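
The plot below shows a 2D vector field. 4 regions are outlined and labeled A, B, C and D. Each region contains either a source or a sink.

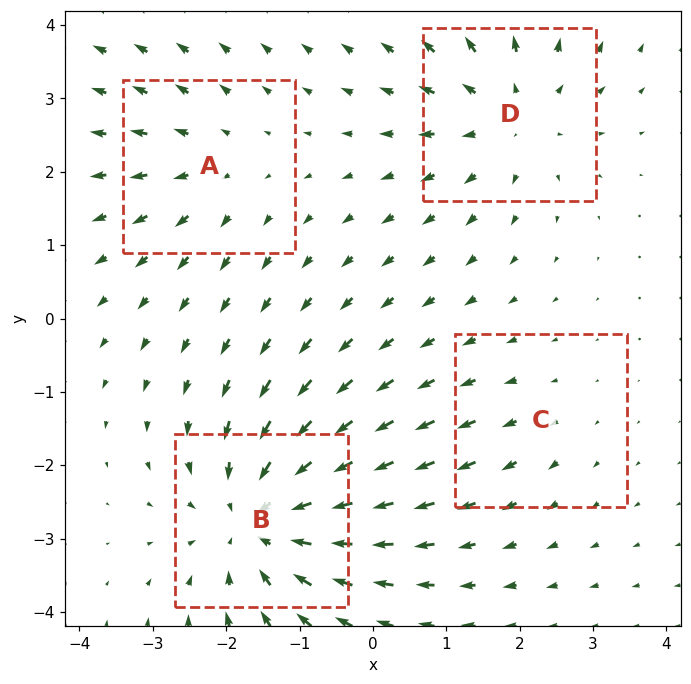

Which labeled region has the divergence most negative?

Divergence at each region's feature centre — A: about +3, B: about -6, C: about +2, D: about +4. Region B is most negative.

B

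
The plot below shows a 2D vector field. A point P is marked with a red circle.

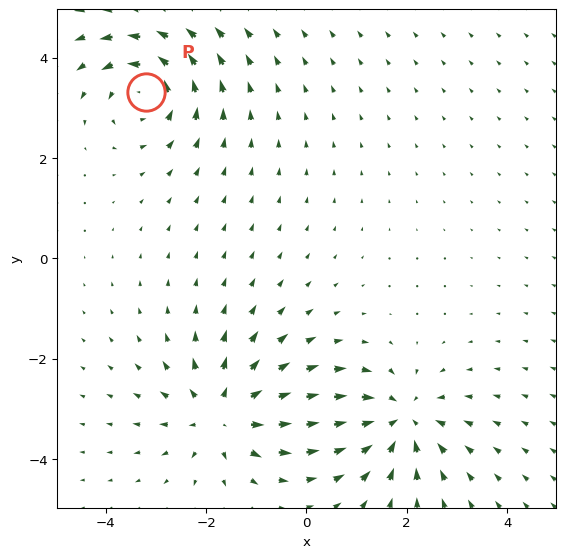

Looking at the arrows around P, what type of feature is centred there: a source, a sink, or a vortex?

vortex

At P (-3.2, 3.3) the arrows circulate counterclockwise. Divergence ≈0, curl about +6 — near-zero divergence with nonzero curl is a vortex.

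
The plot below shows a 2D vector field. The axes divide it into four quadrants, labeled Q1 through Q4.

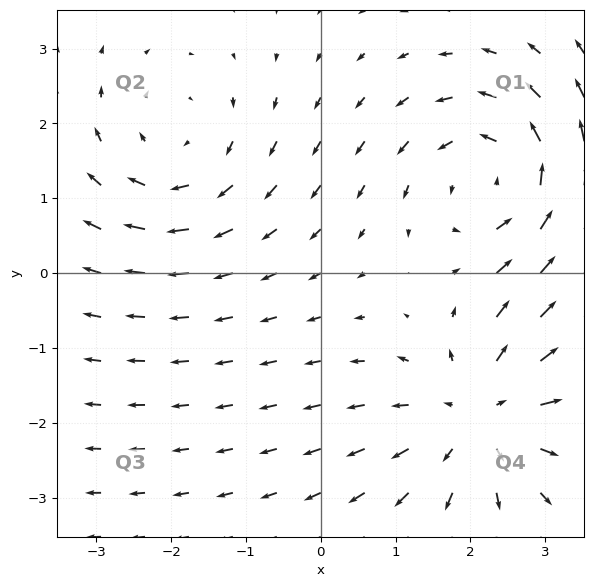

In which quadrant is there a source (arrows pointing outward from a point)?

Q4

The source sits at approximately (2.2, -1.9), which lies in quadrant Q4. The divergence there is about +3, positive as expected for a source.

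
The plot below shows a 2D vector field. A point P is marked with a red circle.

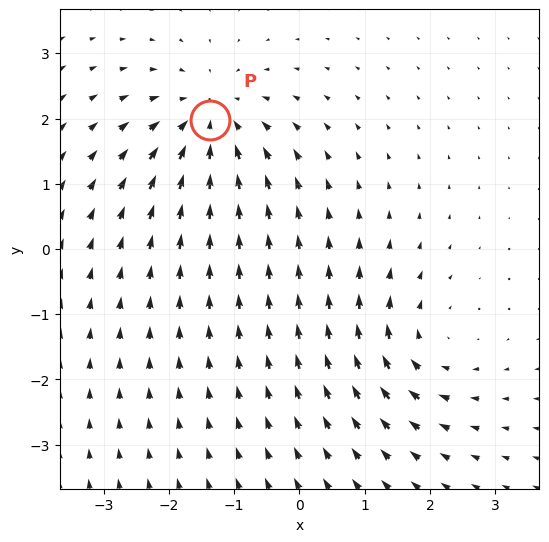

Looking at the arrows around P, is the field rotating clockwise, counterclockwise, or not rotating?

Near P at (-1.4, 2.0) the arrows show no circulation. The curl there is ≈0.

not rotating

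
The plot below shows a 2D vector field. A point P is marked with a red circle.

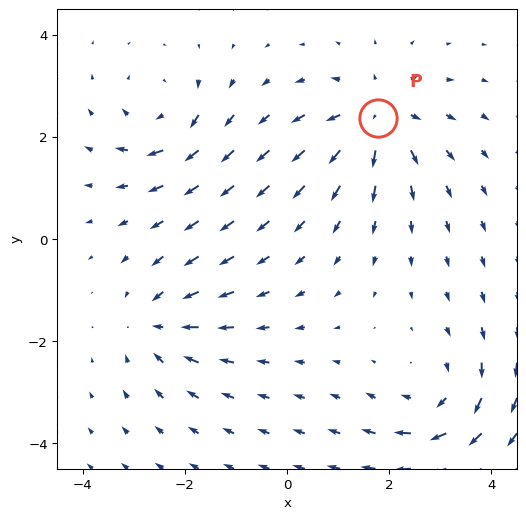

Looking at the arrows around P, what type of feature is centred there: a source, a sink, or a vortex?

source

At P (1.8, 2.4) the arrows spread outward. Divergence about +6, curl ≈0 — positive divergence with near-zero curl is a source.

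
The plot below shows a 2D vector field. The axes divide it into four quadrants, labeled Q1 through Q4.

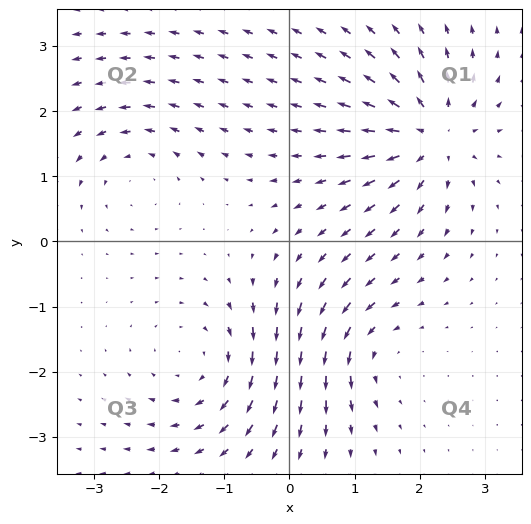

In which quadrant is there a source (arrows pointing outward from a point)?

The source sits at approximately (2.2, 1.6), which lies in quadrant Q1. The divergence there is about +6, positive as expected for a source.

Q1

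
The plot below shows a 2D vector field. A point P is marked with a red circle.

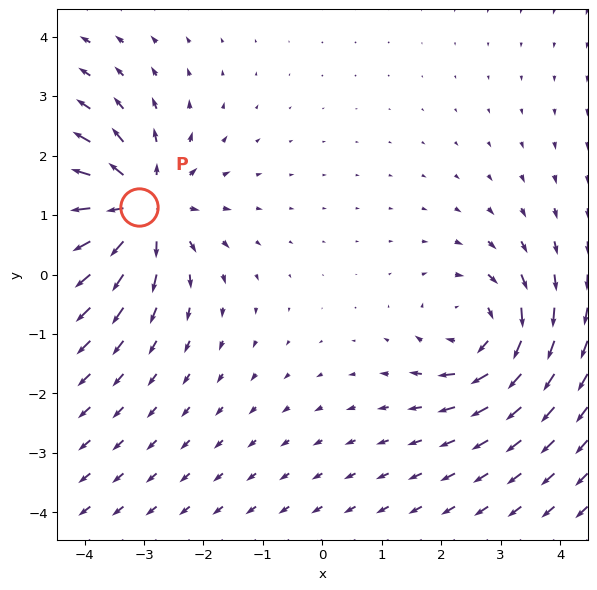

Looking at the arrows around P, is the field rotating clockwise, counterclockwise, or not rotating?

Near P at (-3.1, 1.1) the arrows show no circulation. The curl there is ≈0.

not rotating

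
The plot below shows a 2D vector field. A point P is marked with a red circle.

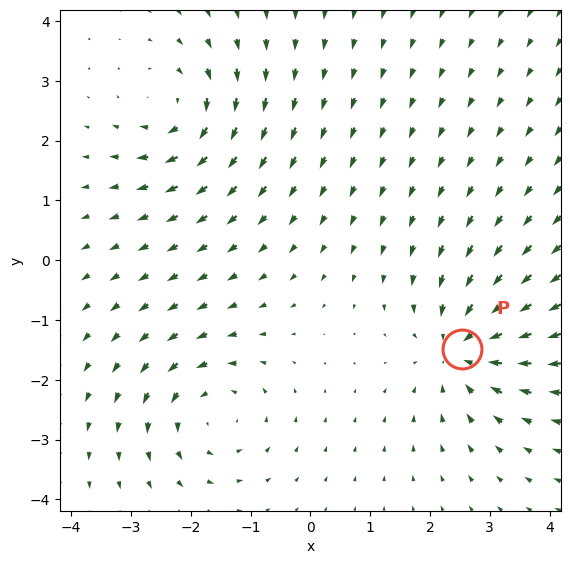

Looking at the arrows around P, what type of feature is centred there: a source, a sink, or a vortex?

At P (2.5, -1.5) the arrows converge inward. Divergence about -4, curl ≈0 — negative divergence with near-zero curl is a sink.

sink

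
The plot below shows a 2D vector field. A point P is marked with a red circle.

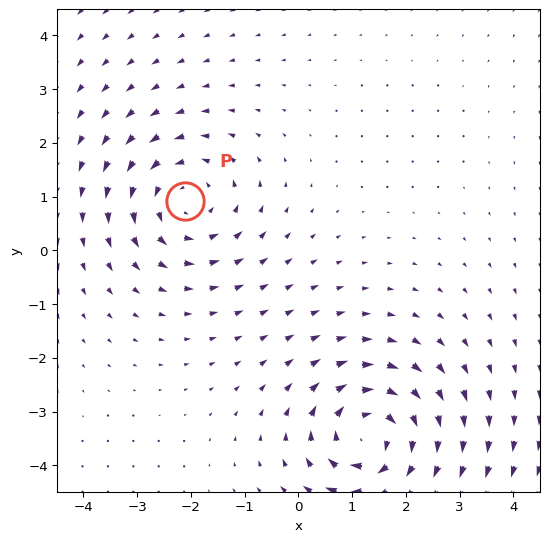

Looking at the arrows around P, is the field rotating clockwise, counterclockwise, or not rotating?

counterclockwise

Near P at (-2.1, 0.9) the arrows circulate counterclockwise. The curl (z-component) there is about +3; positive curl means counterclockwise rotation.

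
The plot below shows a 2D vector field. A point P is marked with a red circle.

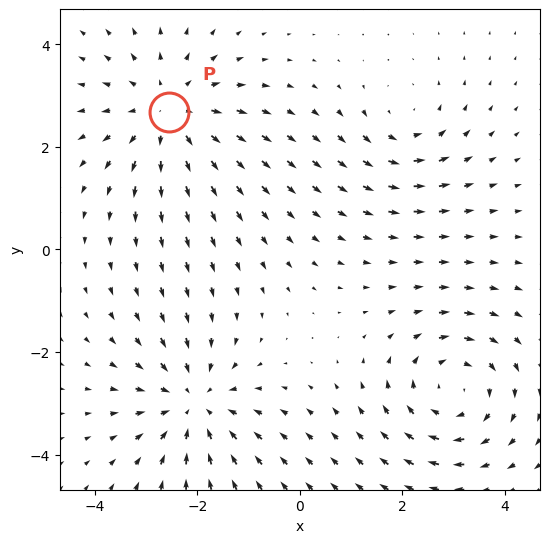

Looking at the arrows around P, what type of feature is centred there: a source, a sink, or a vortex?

At P (-2.6, 2.7) the arrows spread outward. Divergence about +4, curl ≈0 — positive divergence with near-zero curl is a source.

source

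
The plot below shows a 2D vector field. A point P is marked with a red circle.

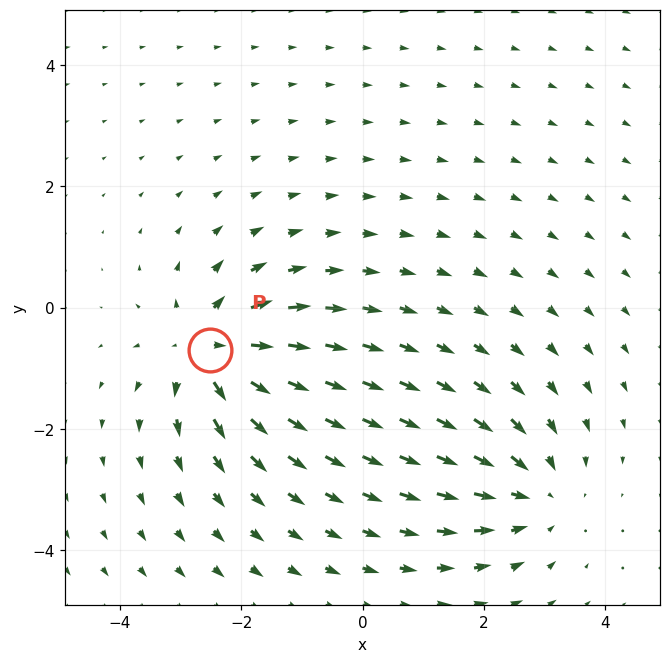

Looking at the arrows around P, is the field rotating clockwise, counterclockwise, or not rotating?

not rotating

Near P at (-2.5, -0.7) the arrows show no circulation. The curl there is ≈0.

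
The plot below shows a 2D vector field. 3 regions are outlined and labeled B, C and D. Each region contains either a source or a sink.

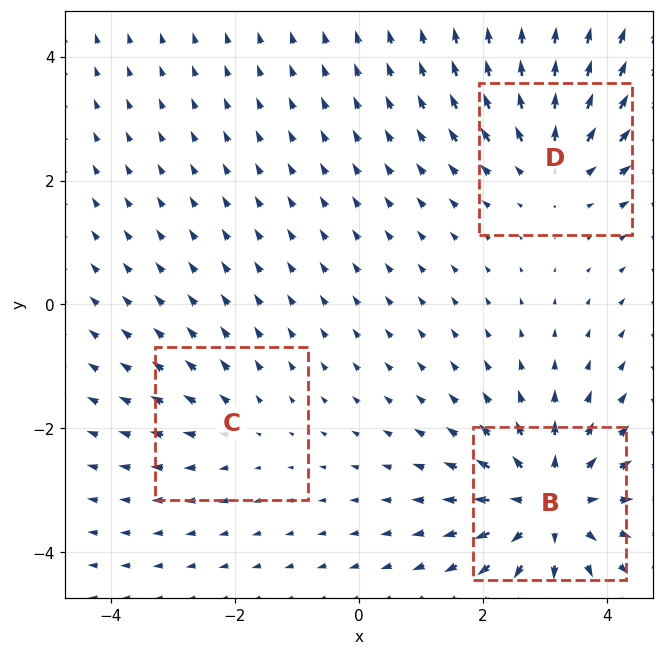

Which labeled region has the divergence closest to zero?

Divergence at each region's feature centre — B: about +5, C: about +2, D: about +3. Region C is closest to zero.

C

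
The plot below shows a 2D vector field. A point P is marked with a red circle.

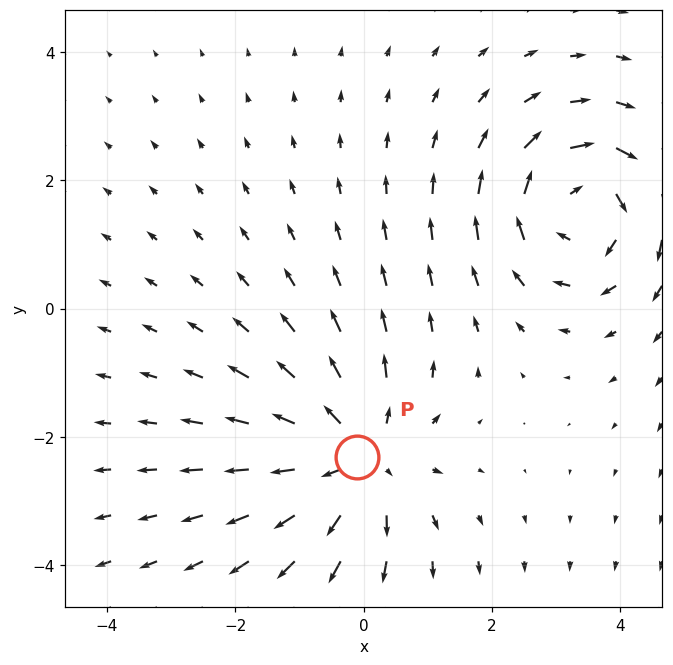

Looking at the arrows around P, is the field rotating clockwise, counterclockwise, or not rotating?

not rotating

Near P at (-0.1, -2.3) the arrows show no circulation. The curl there is ≈0.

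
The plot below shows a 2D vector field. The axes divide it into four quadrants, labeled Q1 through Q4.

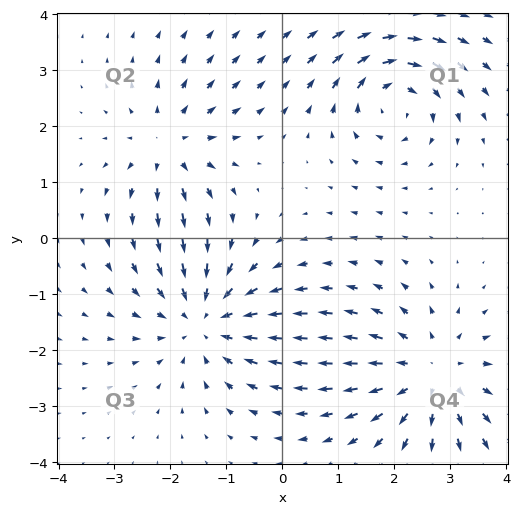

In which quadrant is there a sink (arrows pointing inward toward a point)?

Q3

The sink sits at approximately (-1.4, -1.5), which lies in quadrant Q3. The divergence there is about -4, negative as expected for a sink.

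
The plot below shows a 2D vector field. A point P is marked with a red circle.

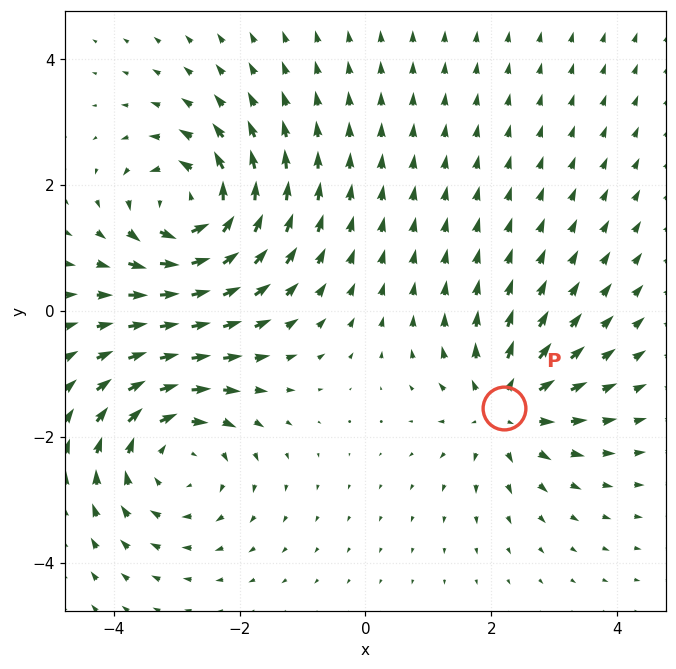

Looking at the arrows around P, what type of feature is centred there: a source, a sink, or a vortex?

At P (2.2, -1.5) the arrows spread outward. Divergence about +3, curl ≈0 — positive divergence with near-zero curl is a source.

source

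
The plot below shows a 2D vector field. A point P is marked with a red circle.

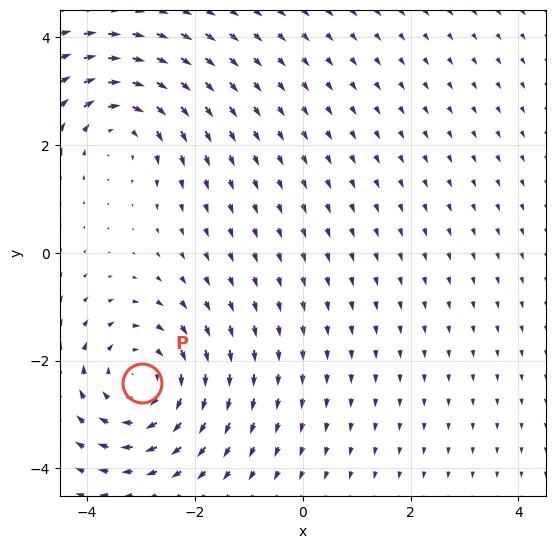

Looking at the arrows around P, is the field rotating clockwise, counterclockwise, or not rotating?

clockwise

Near P at (-3.0, -2.4) the arrows circulate clockwise. The curl (z-component) there is about -4; negative curl means clockwise rotation.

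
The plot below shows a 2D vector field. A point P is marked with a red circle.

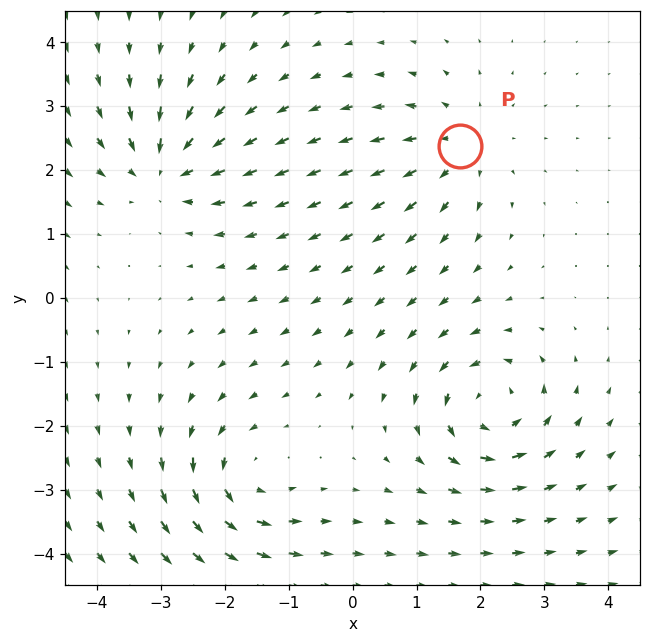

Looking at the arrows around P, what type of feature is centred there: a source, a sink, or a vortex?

source

At P (1.7, 2.4) the arrows spread outward. Divergence about +3, curl ≈0 — positive divergence with near-zero curl is a source.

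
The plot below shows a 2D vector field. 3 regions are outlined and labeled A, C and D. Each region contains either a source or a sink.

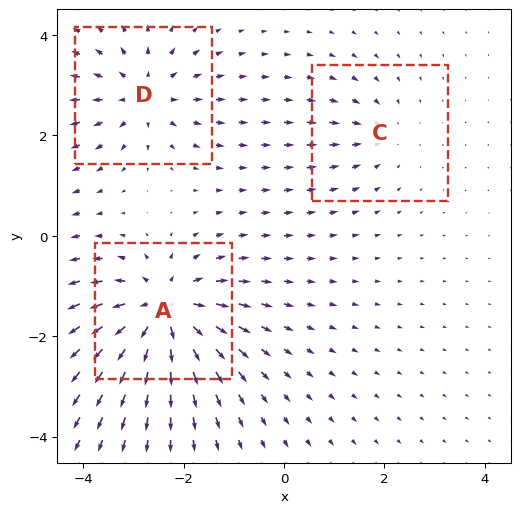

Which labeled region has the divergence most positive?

A

Divergence at each region's feature centre — A: about +6, C: about -2, D: about +4. Region A is most positive.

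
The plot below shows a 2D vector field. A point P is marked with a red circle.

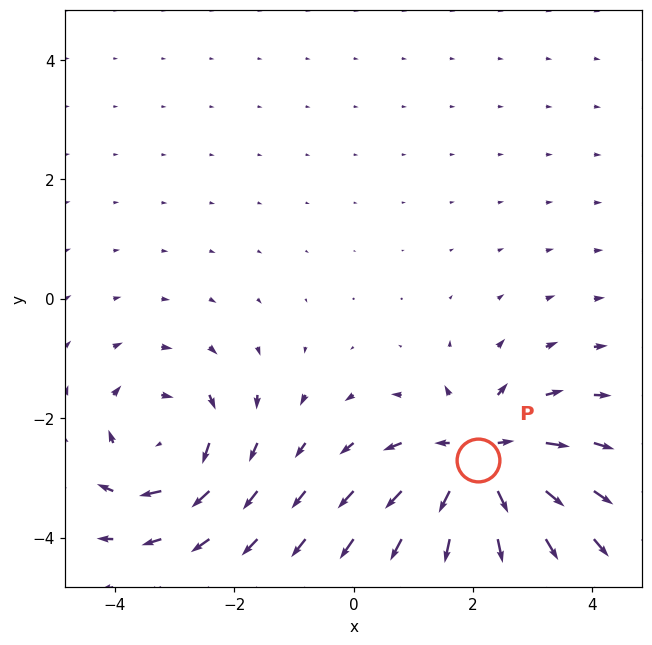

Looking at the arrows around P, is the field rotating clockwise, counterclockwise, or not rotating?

Near P at (2.1, -2.7) the arrows show no circulation. The curl there is ≈0.

not rotating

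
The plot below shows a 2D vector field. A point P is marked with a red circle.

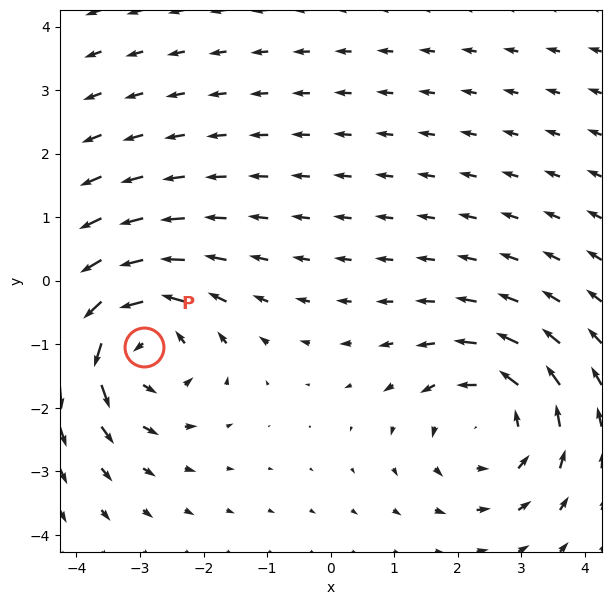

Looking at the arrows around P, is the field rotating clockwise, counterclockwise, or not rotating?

Near P at (-2.9, -1.0) the arrows circulate counterclockwise. The curl (z-component) there is about +3; positive curl means counterclockwise rotation.

counterclockwise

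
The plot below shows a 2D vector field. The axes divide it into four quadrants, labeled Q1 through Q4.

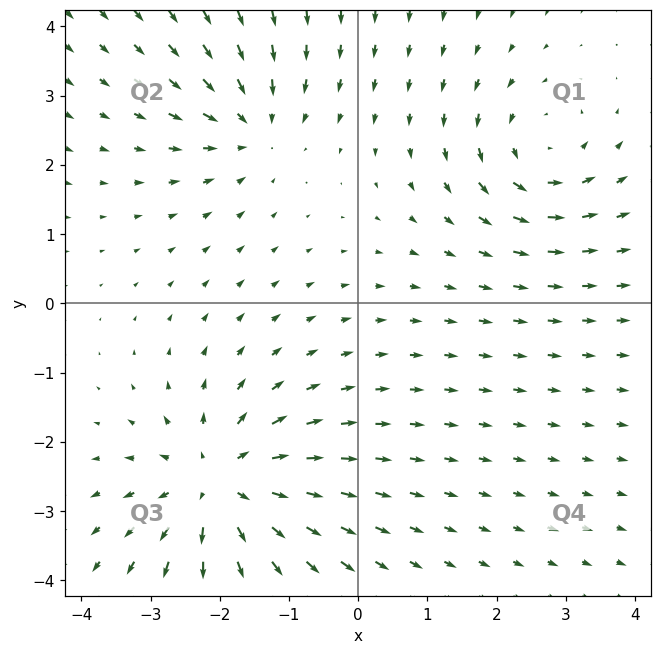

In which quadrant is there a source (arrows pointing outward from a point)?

Q3

The source sits at approximately (-2.0, -2.6), which lies in quadrant Q3. The divergence there is about +5, positive as expected for a source.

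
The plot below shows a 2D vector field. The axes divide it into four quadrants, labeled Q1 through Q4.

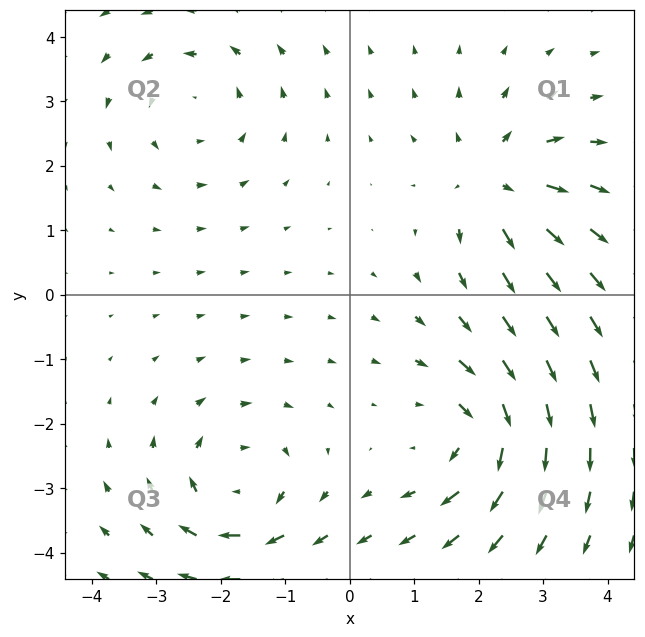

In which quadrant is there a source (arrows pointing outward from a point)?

The source sits at approximately (2.3, 1.8), which lies in quadrant Q1. The divergence there is about +4, positive as expected for a source.

Q1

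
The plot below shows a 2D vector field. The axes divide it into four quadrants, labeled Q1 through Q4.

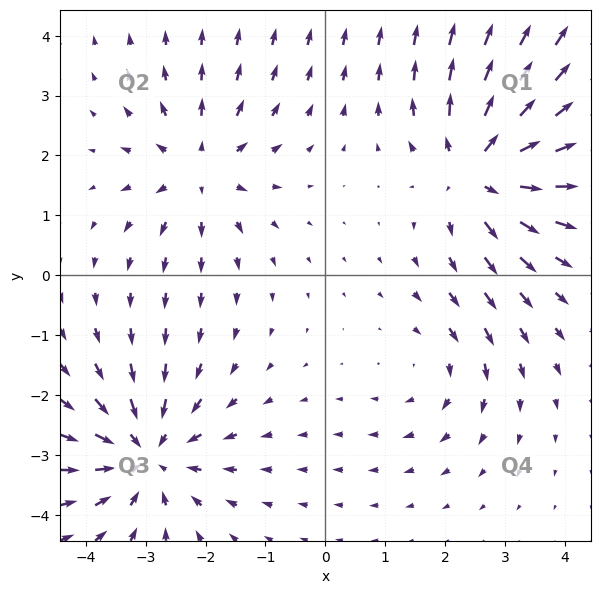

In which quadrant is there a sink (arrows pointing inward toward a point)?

The sink sits at approximately (-3.0, -3.0), which lies in quadrant Q3. The divergence there is about -4, negative as expected for a sink.

Q3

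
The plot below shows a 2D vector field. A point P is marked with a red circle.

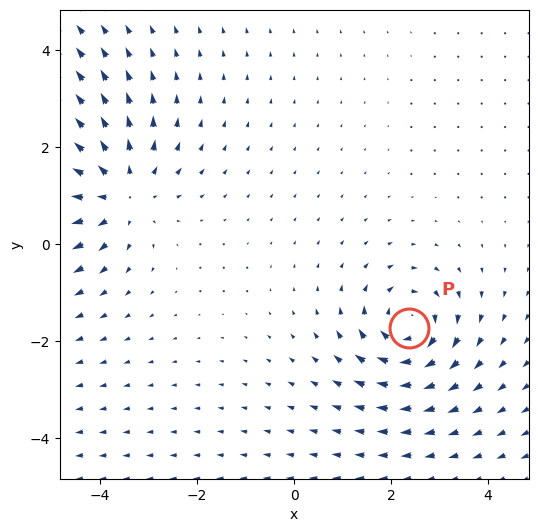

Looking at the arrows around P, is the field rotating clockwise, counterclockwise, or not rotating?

clockwise

Near P at (2.4, -1.7) the arrows circulate clockwise. The curl (z-component) there is about -5; negative curl means clockwise rotation.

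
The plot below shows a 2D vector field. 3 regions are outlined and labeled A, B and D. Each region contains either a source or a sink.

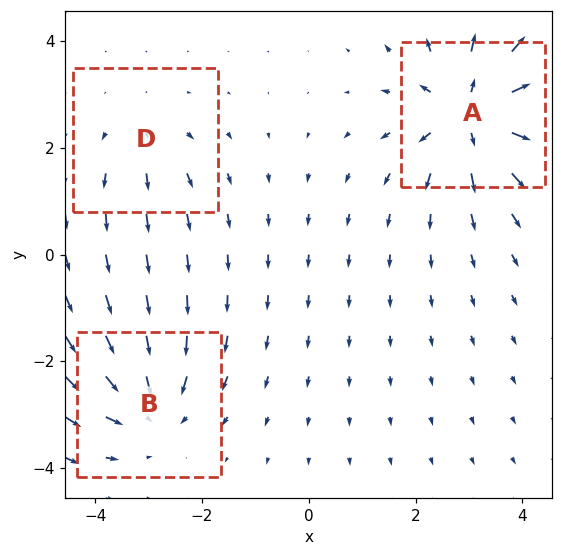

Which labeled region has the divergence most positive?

A

Divergence at each region's feature centre — A: about +5, B: about -4, D: about +2. Region A is most positive.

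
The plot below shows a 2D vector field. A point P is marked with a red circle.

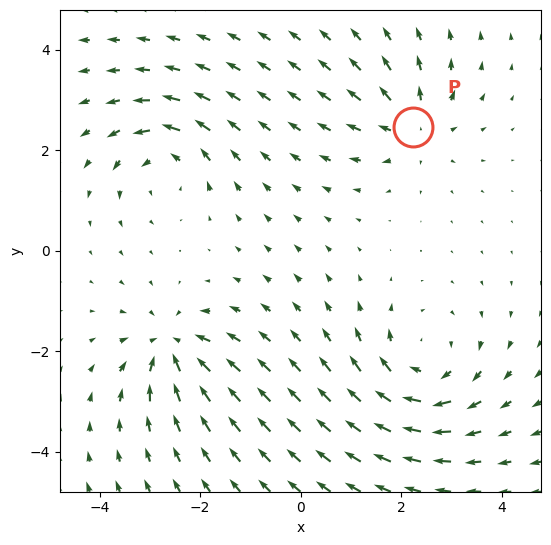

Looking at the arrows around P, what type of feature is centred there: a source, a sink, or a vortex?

source

At P (2.2, 2.5) the arrows spread outward. Divergence about +3, curl ≈0 — positive divergence with near-zero curl is a source.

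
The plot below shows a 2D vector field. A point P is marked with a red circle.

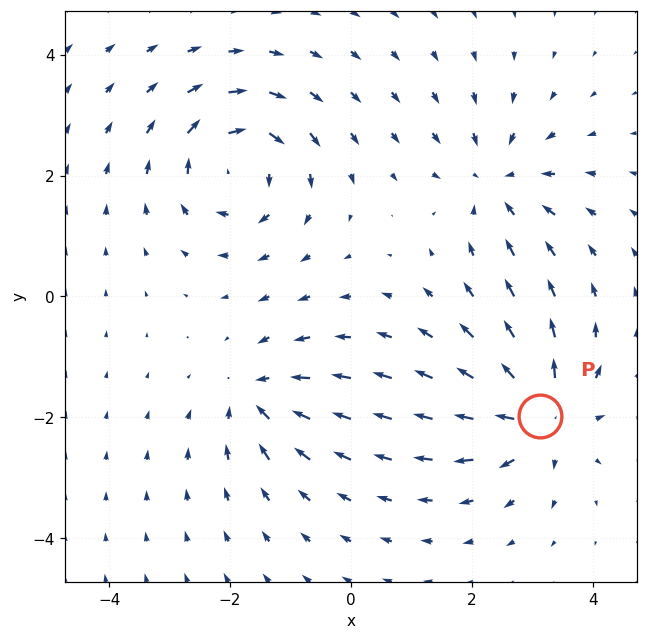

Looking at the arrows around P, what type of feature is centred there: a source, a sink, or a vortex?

source

At P (3.1, -2.0) the arrows spread outward. Divergence about +6, curl ≈0 — positive divergence with near-zero curl is a source.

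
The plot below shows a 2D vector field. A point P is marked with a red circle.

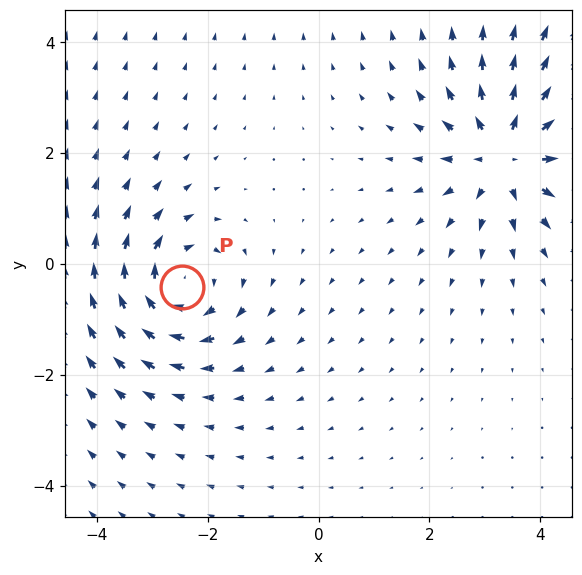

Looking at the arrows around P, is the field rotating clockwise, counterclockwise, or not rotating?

Near P at (-2.5, -0.4) the arrows circulate clockwise. The curl (z-component) there is about -5; negative curl means clockwise rotation.

clockwise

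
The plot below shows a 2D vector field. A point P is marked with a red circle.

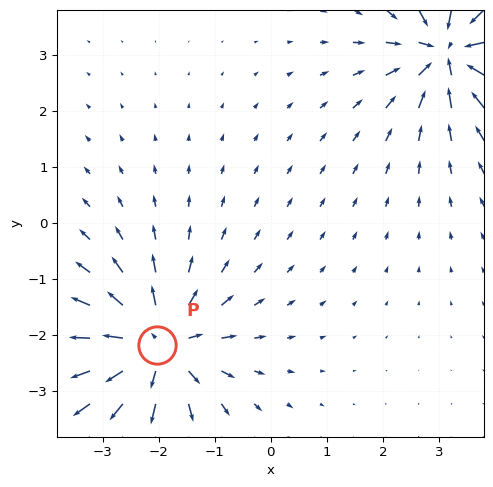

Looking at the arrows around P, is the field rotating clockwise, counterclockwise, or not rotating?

Near P at (-2.0, -2.2) the arrows show no circulation. The curl there is ≈0.

not rotating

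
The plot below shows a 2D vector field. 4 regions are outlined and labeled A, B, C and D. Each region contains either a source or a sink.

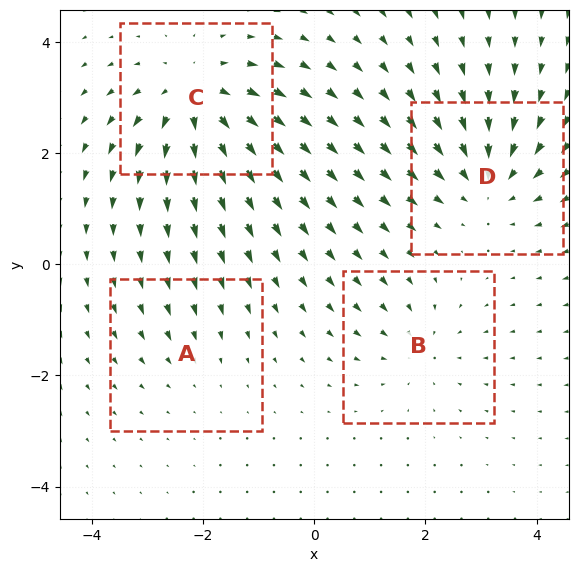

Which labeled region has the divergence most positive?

C

Divergence at each region's feature centre — A: about -2, B: about -3, C: about +6, D: about -5. Region C is most positive.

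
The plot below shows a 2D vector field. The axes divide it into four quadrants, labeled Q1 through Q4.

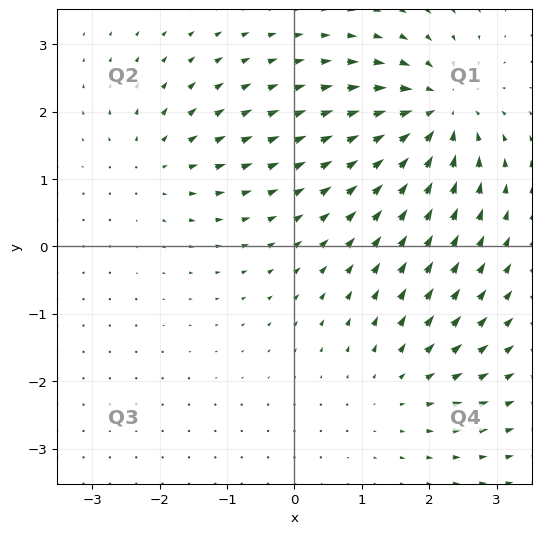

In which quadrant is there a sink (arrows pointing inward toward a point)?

Q1

The sink sits at approximately (2.1, 2.0), which lies in quadrant Q1. The divergence there is about -6, negative as expected for a sink.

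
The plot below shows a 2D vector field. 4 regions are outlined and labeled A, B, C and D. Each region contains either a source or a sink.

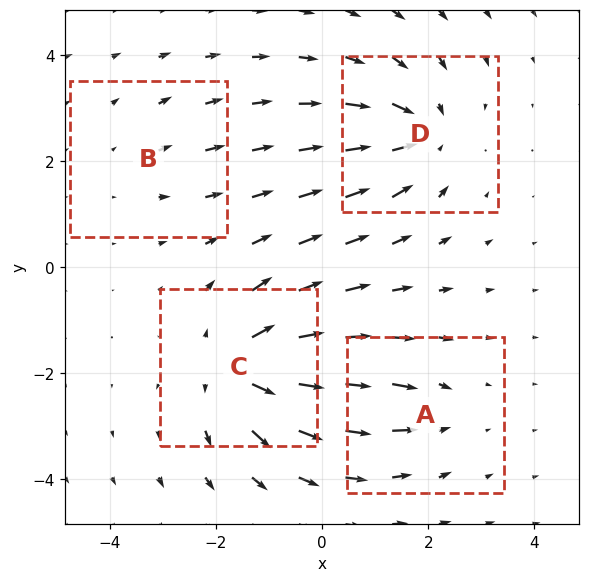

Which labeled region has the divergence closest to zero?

Divergence at each region's feature centre — A: about -3, B: about +2, C: about +6, D: about -5. Region B is closest to zero.

B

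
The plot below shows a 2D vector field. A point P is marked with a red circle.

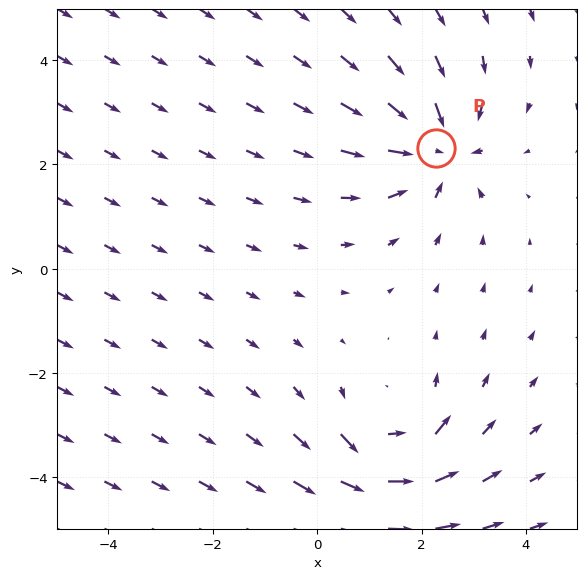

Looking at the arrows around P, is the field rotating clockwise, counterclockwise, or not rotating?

not rotating

Near P at (2.3, 2.3) the arrows show no circulation. The curl there is ≈0.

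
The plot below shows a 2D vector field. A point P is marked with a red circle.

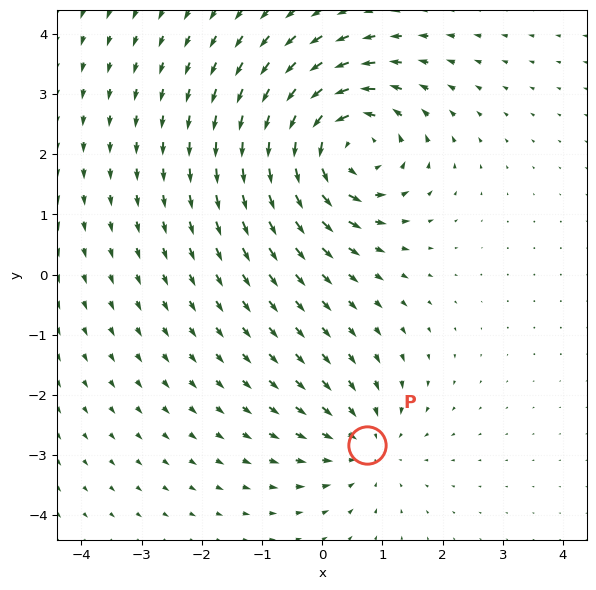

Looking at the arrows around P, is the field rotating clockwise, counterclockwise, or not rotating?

Near P at (0.7, -2.8) the arrows show no circulation. The curl there is ≈0.

not rotating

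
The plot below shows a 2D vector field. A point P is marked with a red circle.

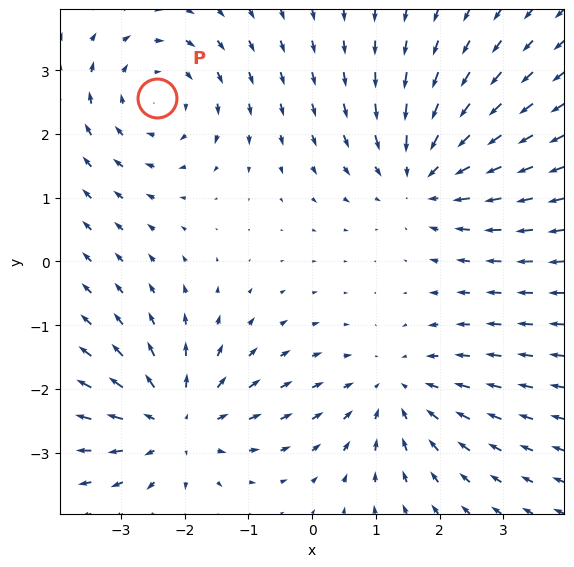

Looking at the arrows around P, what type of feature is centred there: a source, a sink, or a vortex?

vortex

At P (-2.4, 2.6) the arrows circulate clockwise. Divergence ≈0, curl about -4 — near-zero divergence with nonzero curl is a vortex.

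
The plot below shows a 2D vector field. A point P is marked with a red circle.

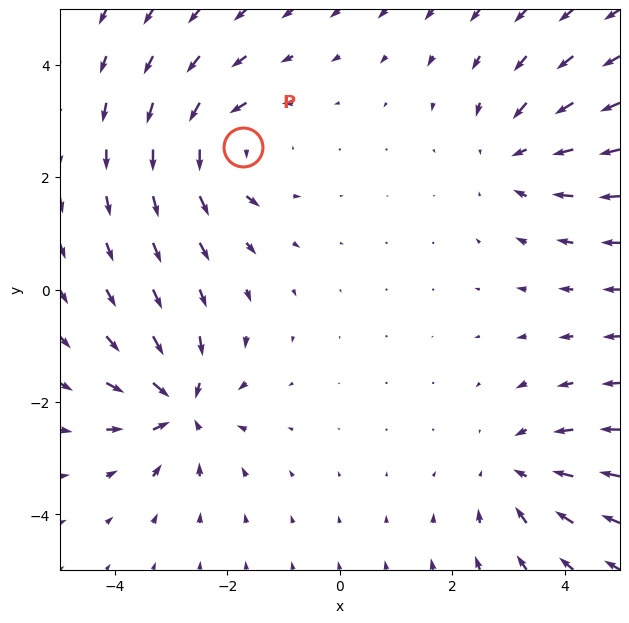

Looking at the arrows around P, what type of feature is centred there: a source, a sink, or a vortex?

At P (-1.7, 2.5) the arrows circulate counterclockwise. Divergence ≈0, curl about +4 — near-zero divergence with nonzero curl is a vortex.

vortex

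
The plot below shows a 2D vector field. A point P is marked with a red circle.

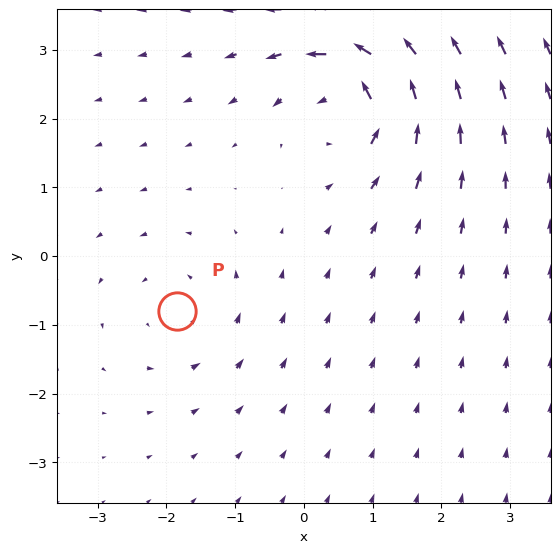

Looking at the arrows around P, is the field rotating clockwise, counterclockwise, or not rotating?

counterclockwise

Near P at (-1.8, -0.8) the arrows circulate counterclockwise. The curl (z-component) there is about +3; positive curl means counterclockwise rotation.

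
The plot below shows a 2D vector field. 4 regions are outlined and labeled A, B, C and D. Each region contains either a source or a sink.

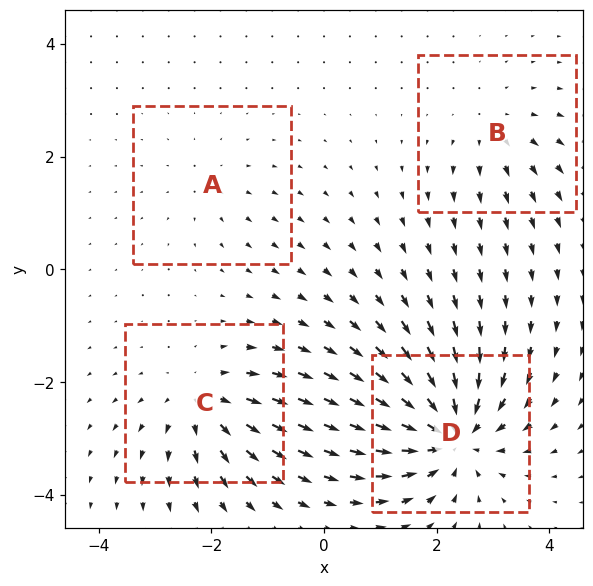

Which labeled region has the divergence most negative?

Divergence at each region's feature centre — A: about +2, B: about +3, C: about +5, D: about -8. Region D is most negative.

D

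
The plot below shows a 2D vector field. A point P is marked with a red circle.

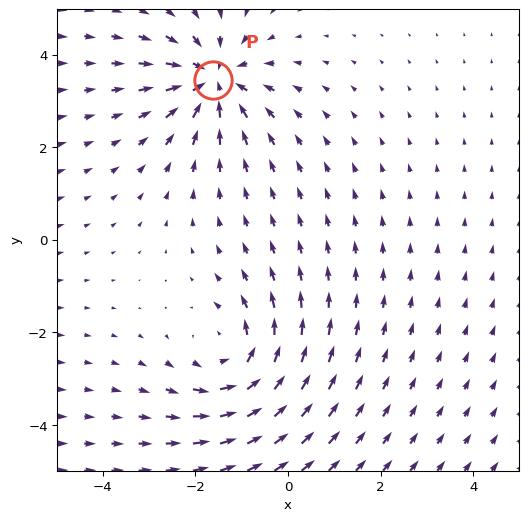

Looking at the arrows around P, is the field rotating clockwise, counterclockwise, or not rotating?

not rotating

Near P at (-1.6, 3.5) the arrows show no circulation. The curl there is ≈0.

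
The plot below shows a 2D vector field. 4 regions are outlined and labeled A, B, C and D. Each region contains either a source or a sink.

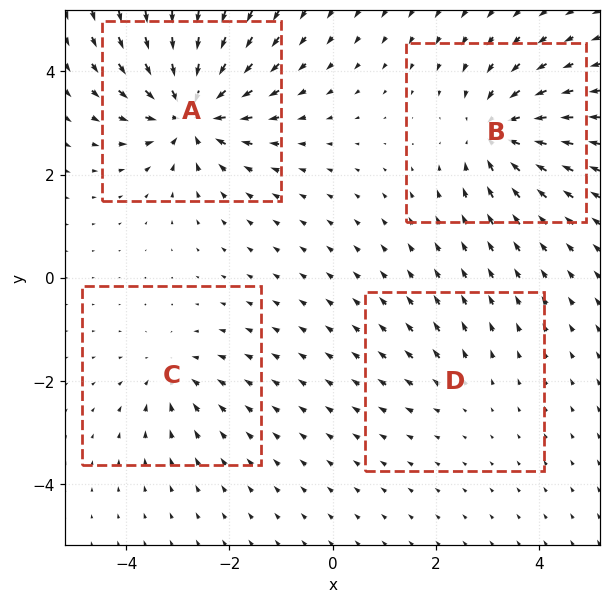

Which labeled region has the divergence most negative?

A

Divergence at each region's feature centre — A: about -8, B: about -6, C: about -4, D: about +2. Region A is most negative.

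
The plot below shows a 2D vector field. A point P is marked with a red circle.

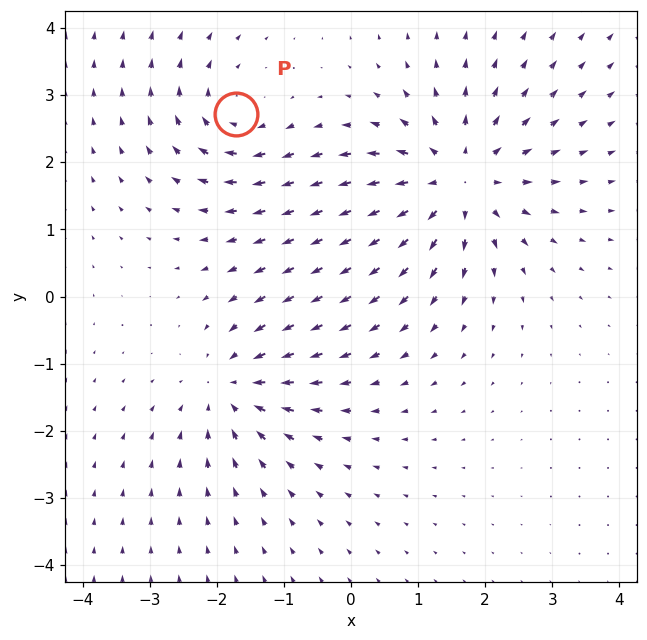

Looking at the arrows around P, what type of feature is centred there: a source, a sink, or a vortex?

vortex

At P (-1.7, 2.7) the arrows circulate clockwise. Divergence ≈0, curl about -3 — near-zero divergence with nonzero curl is a vortex.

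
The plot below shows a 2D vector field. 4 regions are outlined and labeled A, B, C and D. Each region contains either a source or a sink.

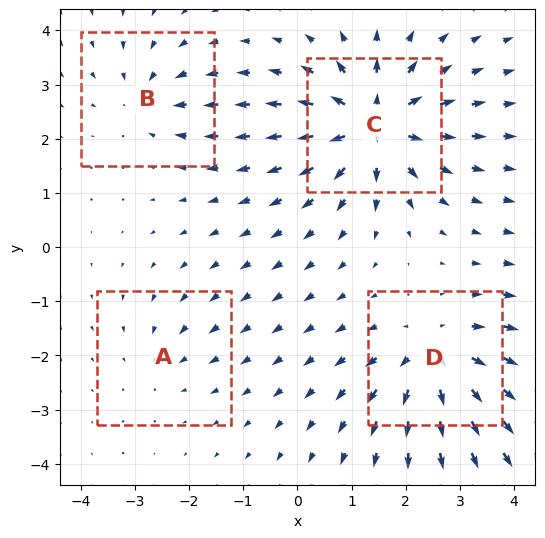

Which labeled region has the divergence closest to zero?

A

Divergence at each region's feature centre — A: about -2, B: about -4, C: about +8, D: about +6. Region A is closest to zero.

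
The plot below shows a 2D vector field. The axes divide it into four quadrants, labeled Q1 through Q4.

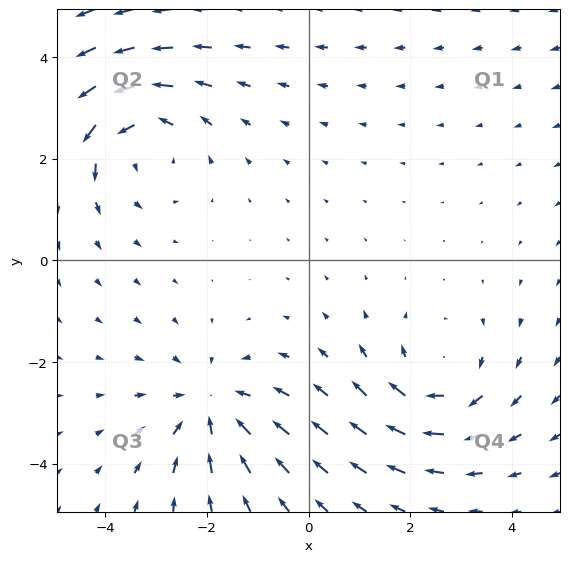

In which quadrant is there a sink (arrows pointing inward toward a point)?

Q3

The sink sits at approximately (-1.9, -2.9), which lies in quadrant Q3. The divergence there is about -4, negative as expected for a sink.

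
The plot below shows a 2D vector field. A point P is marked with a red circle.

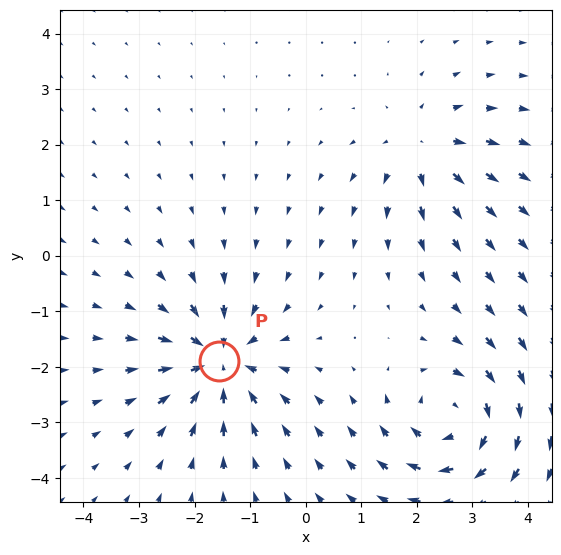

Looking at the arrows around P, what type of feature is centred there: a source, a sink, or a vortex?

sink

At P (-1.6, -1.9) the arrows converge inward. Divergence about -5, curl ≈0 — negative divergence with near-zero curl is a sink.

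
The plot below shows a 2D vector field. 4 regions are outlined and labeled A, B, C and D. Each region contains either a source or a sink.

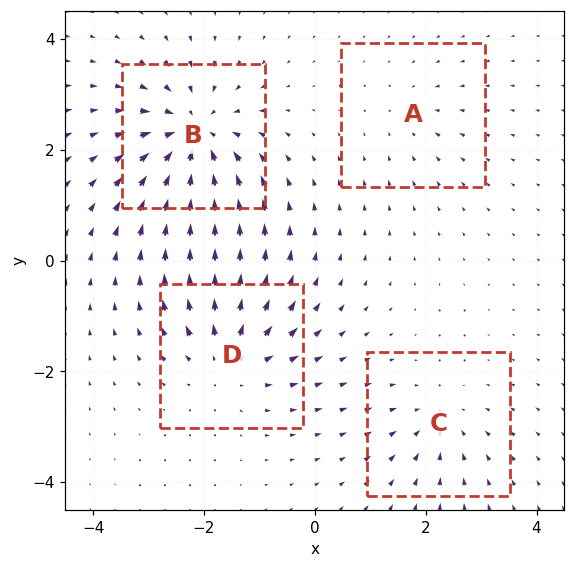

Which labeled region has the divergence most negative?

Divergence at each region's feature centre — A: about -2, B: about -8, C: about -4, D: about +5. Region B is most negative.

B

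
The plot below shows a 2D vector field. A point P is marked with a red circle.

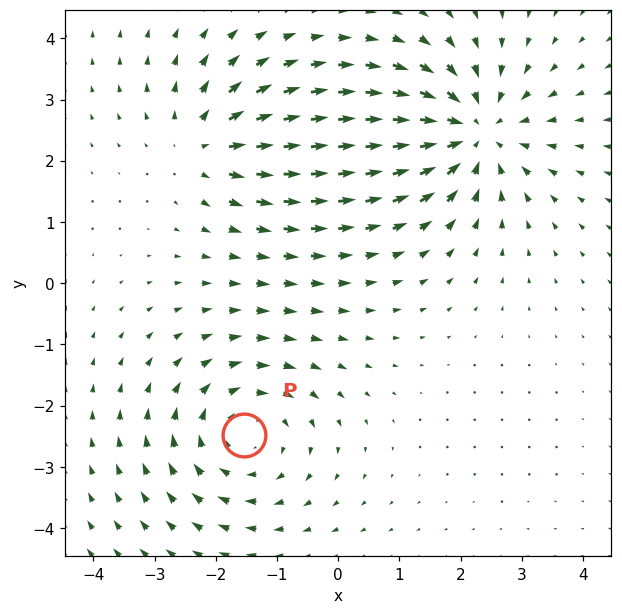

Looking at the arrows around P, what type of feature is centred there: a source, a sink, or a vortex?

vortex

At P (-1.5, -2.5) the arrows circulate clockwise. Divergence ≈0, curl about -3 — near-zero divergence with nonzero curl is a vortex.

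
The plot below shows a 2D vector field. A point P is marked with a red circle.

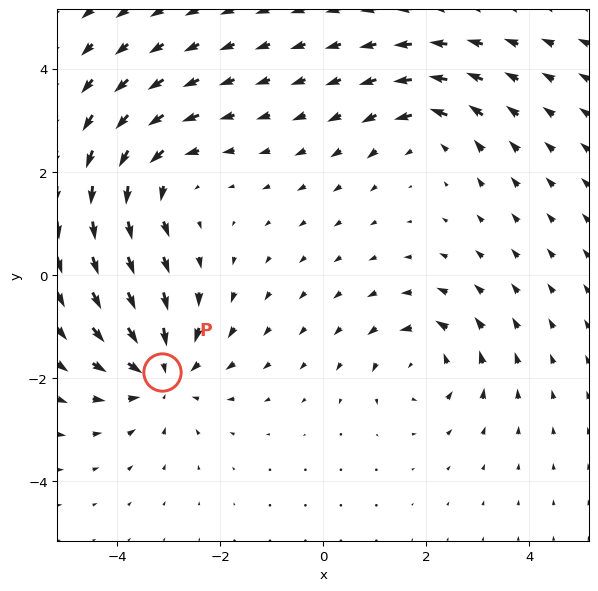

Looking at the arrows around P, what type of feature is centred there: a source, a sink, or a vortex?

At P (-3.1, -1.9) the arrows converge inward. Divergence about -4, curl ≈0 — negative divergence with near-zero curl is a sink.

sink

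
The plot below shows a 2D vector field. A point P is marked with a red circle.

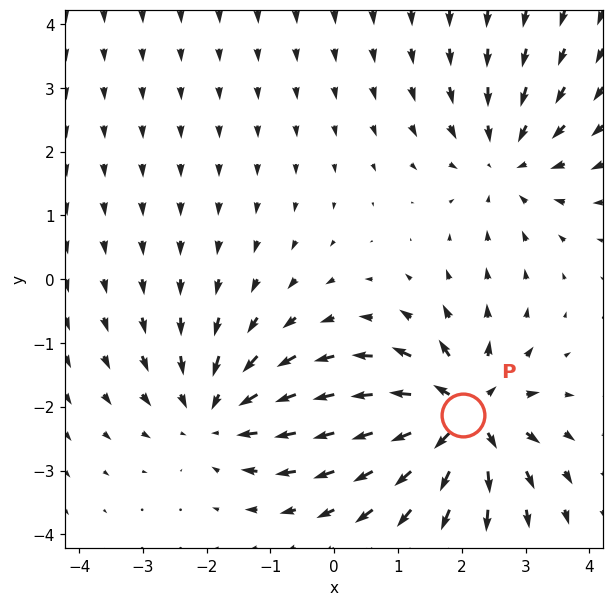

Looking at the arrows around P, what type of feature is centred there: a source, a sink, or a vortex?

source

At P (2.0, -2.1) the arrows spread outward. Divergence about +5, curl ≈0 — positive divergence with near-zero curl is a source.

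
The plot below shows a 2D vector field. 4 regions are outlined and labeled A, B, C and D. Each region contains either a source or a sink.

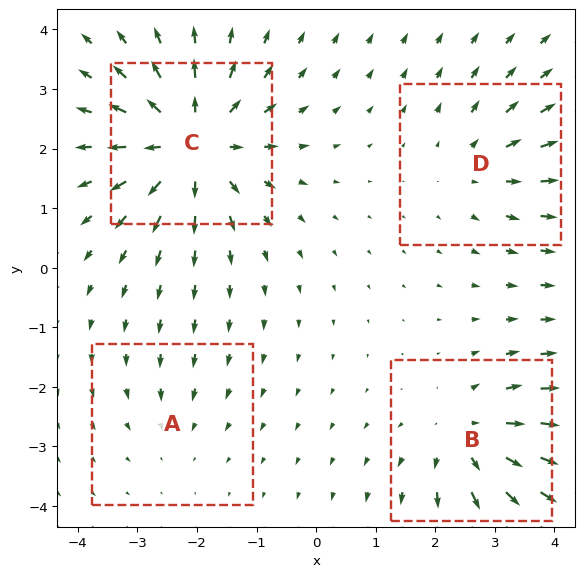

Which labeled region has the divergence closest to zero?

A

Divergence at each region's feature centre — A: about -2, B: about +5, C: about +7, D: about +3. Region A is closest to zero.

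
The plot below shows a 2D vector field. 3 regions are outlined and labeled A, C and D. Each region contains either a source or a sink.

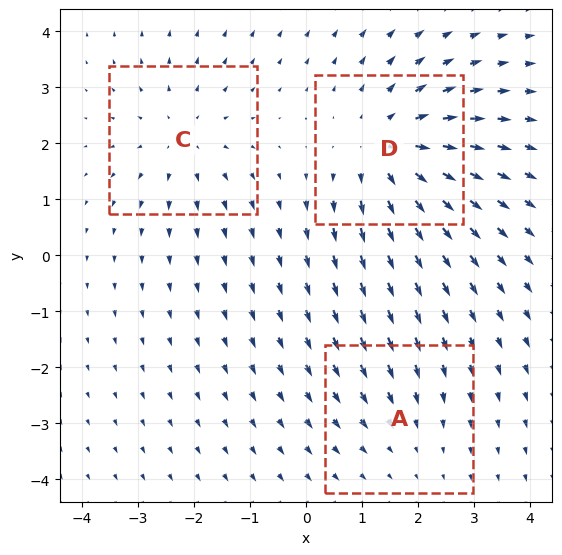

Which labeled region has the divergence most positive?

D

Divergence at each region's feature centre — A: about -2, C: about +3, D: about +4. Region D is most positive.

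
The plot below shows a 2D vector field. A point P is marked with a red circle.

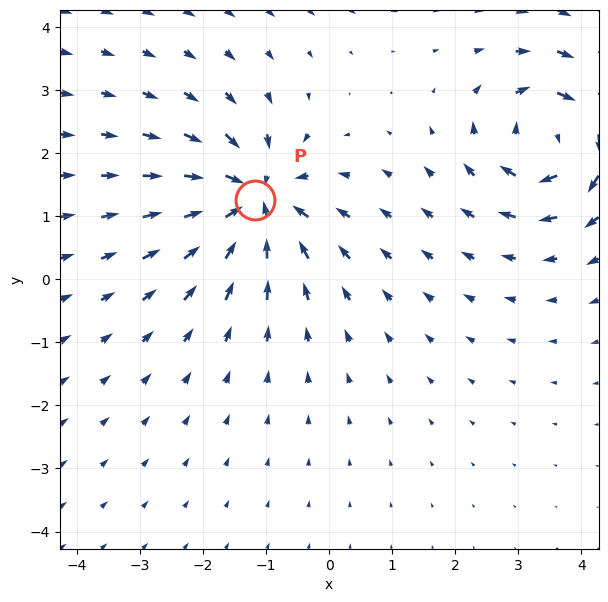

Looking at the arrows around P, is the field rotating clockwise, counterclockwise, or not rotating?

Near P at (-1.2, 1.3) the arrows show no circulation. The curl there is ≈0.

not rotating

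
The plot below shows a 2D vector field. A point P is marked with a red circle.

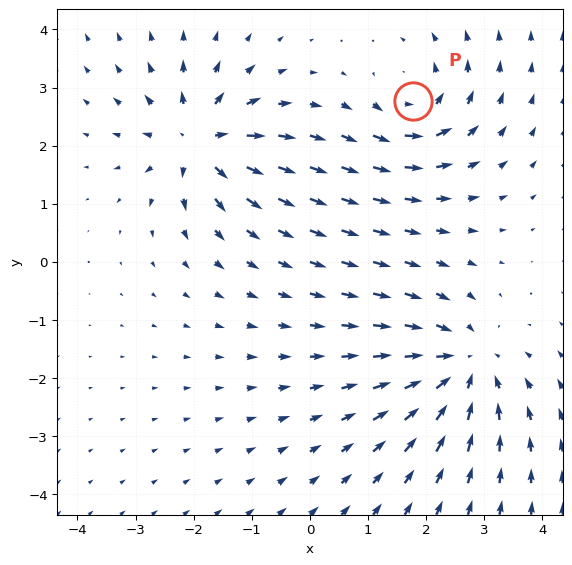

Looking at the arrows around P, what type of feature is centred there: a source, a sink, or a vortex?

At P (1.8, 2.8) the arrows circulate counterclockwise. Divergence ≈0, curl about +5 — near-zero divergence with nonzero curl is a vortex.

vortex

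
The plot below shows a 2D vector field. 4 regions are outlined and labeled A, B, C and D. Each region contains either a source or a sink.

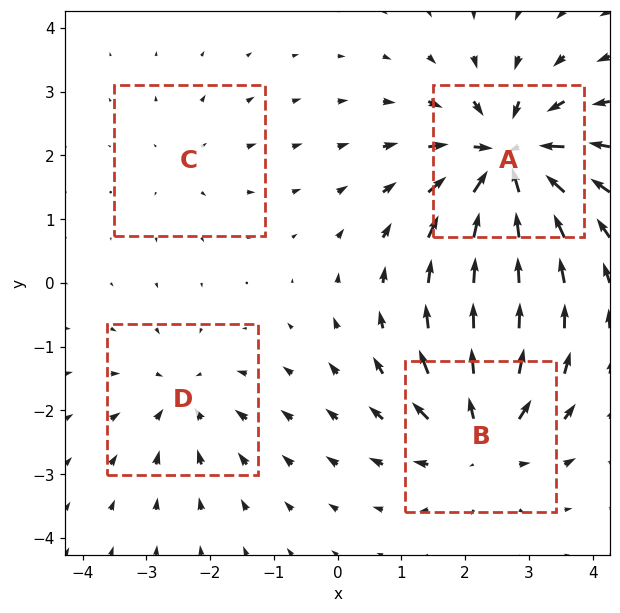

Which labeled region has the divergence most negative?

A

Divergence at each region's feature centre — A: about -9, B: about +6, C: about +2, D: about -4. Region A is most negative.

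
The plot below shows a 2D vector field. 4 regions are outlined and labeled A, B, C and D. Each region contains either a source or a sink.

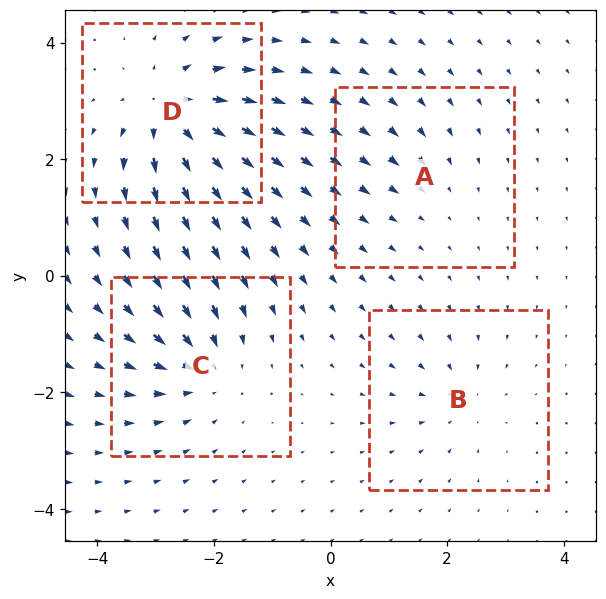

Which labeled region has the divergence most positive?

Divergence at each region's feature centre — A: about -2, B: about -4, C: about -5, D: about +7. Region D is most positive.

D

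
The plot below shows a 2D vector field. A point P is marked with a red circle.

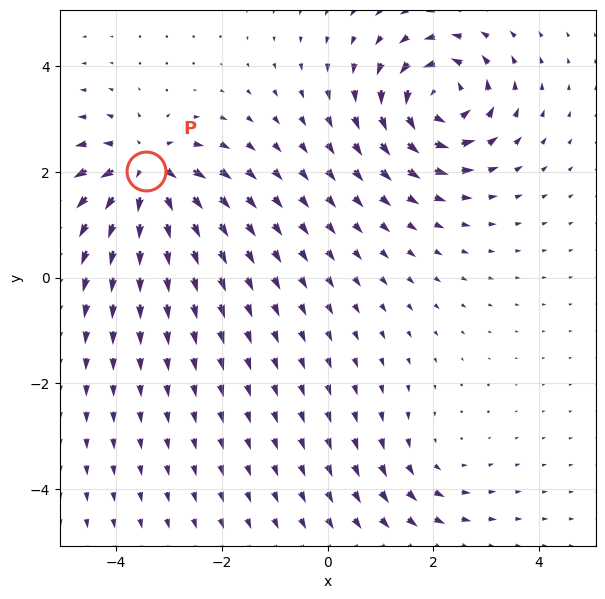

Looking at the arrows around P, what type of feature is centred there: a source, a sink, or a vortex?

At P (-3.4, 2.0) the arrows spread outward. Divergence about +6, curl ≈0 — positive divergence with near-zero curl is a source.

source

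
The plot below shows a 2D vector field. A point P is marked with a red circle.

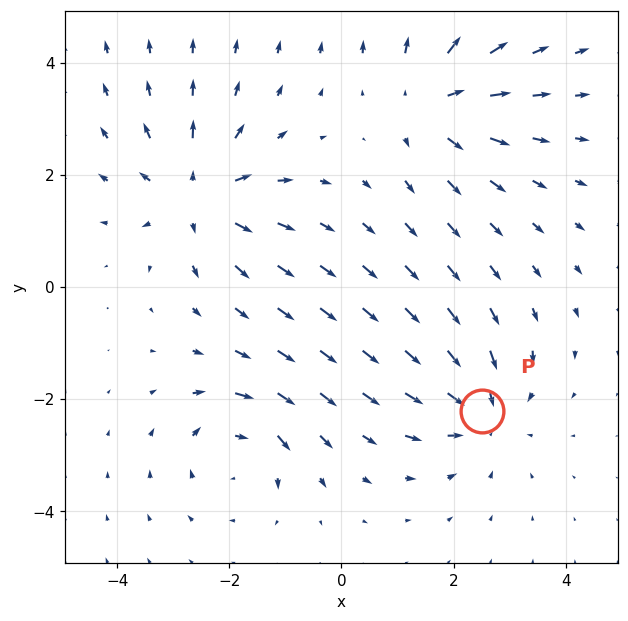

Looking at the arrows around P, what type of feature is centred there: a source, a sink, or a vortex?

At P (2.5, -2.2) the arrows converge inward. Divergence about -4, curl ≈0 — negative divergence with near-zero curl is a sink.

sink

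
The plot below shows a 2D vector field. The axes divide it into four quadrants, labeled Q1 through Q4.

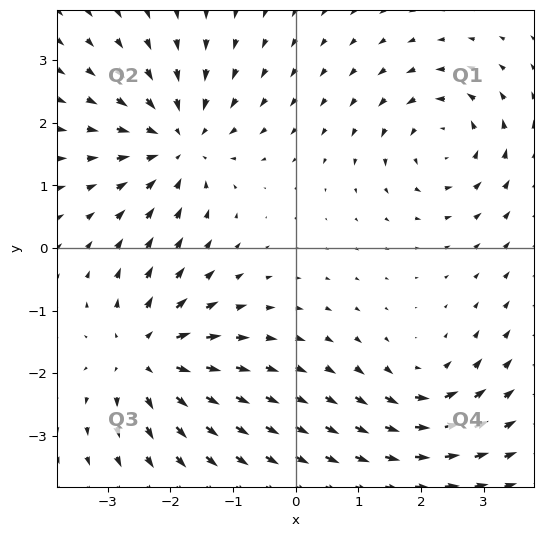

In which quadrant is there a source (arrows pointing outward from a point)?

Q3

The source sits at approximately (-2.4, -1.7), which lies in quadrant Q3. The divergence there is about +6, positive as expected for a source.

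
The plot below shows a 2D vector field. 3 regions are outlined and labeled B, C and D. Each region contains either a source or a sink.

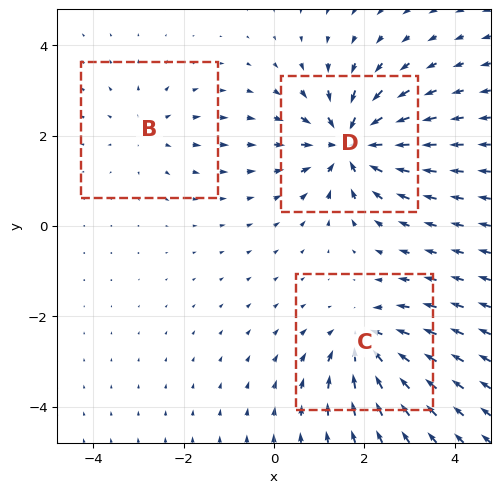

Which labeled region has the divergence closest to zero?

Divergence at each region's feature centre — B: about +2, C: about -4, D: about -5. Region B is closest to zero.

B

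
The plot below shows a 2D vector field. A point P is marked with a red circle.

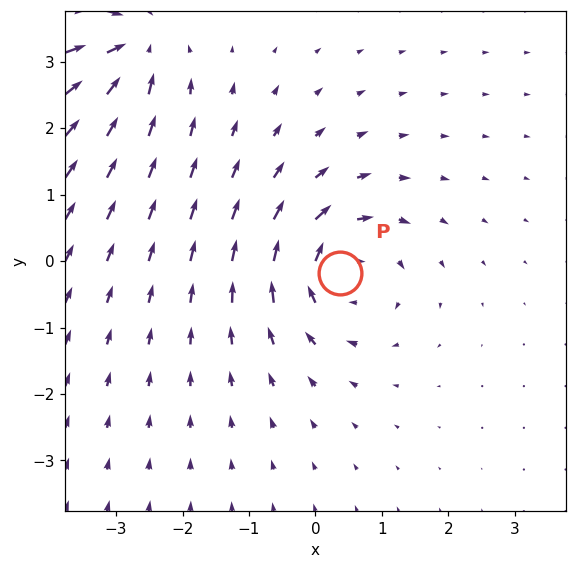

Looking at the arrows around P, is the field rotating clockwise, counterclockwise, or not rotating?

Near P at (0.4, -0.2) the arrows circulate clockwise. The curl (z-component) there is about -5; negative curl means clockwise rotation.

clockwise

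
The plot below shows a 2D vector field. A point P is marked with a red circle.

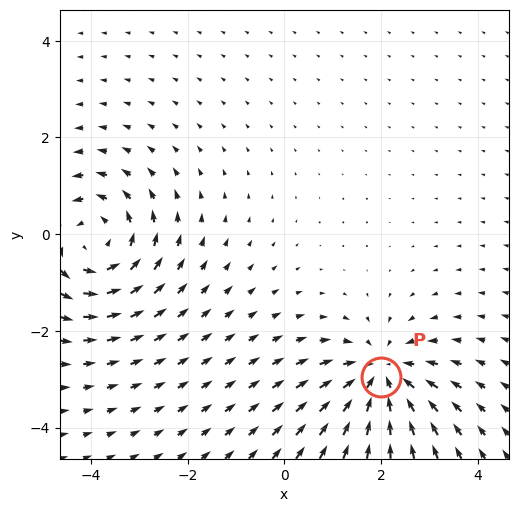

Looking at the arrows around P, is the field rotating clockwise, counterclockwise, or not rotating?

Near P at (2.0, -3.0) the arrows show no circulation. The curl there is ≈0.

not rotating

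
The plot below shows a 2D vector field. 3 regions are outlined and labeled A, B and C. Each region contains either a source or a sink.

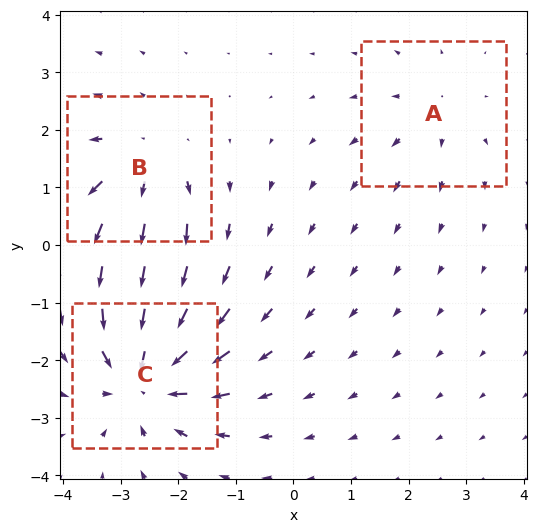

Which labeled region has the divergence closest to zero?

A

Divergence at each region's feature centre — A: about +2, B: about +3, C: about -5. Region A is closest to zero.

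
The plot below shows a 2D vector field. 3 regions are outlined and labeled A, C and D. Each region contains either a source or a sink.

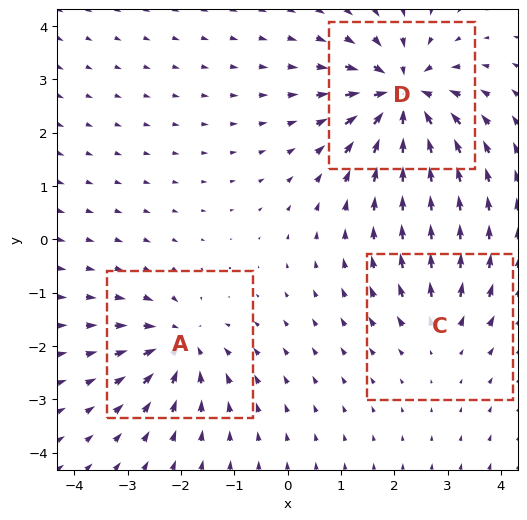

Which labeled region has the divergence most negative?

D

Divergence at each region's feature centre — A: about -4, C: about +3, D: about -6. Region D is most negative.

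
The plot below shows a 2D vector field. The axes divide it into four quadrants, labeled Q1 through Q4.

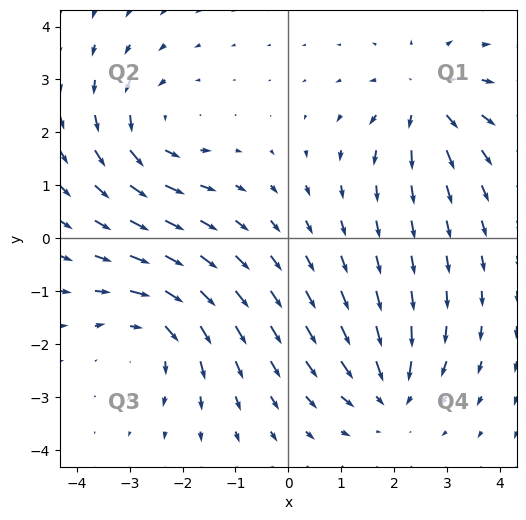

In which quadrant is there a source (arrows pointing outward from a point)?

Q1

The source sits at approximately (2.6, 2.6), which lies in quadrant Q1. The divergence there is about +4, positive as expected for a source.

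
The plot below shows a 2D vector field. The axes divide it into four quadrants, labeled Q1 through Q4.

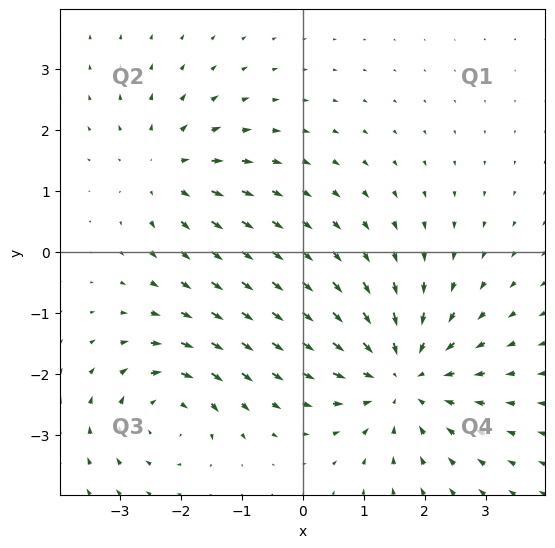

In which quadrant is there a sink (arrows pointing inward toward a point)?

The sink sits at approximately (1.6, -2.0), which lies in quadrant Q4. The divergence there is about -4, negative as expected for a sink.

Q4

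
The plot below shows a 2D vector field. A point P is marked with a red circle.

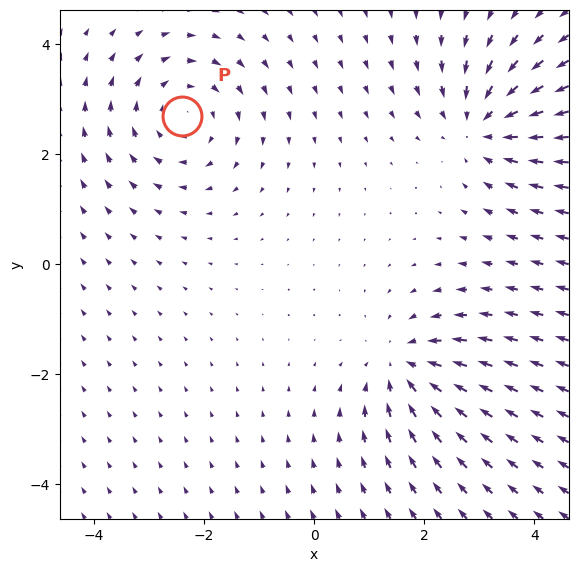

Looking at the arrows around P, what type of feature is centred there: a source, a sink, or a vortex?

vortex

At P (-2.4, 2.7) the arrows circulate clockwise. Divergence ≈0, curl about -4 — near-zero divergence with nonzero curl is a vortex.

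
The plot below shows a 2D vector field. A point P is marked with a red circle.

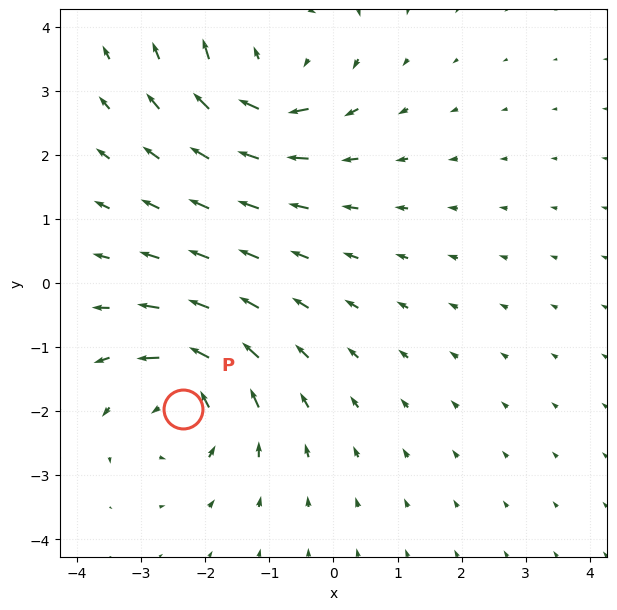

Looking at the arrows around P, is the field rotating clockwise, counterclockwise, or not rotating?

Near P at (-2.3, -2.0) the arrows circulate counterclockwise. The curl (z-component) there is about +4; positive curl means counterclockwise rotation.

counterclockwise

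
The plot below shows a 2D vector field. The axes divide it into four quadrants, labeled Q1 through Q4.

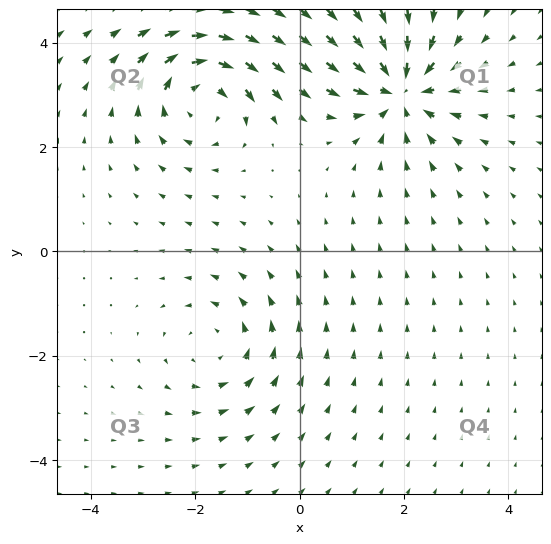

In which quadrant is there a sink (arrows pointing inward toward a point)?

Q1

The sink sits at approximately (1.9, 3.1), which lies in quadrant Q1. The divergence there is about -6, negative as expected for a sink.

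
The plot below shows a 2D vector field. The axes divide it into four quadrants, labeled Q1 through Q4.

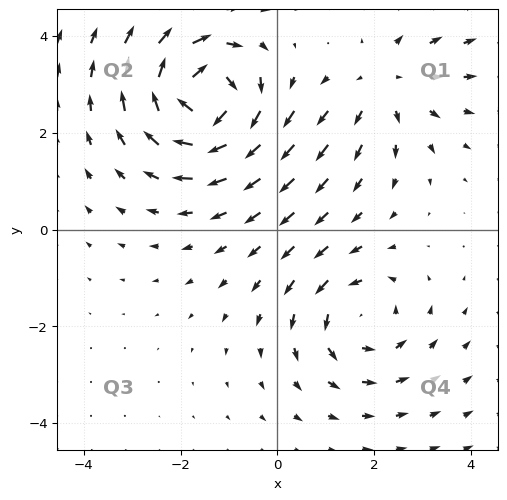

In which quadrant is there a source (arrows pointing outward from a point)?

Q1

The source sits at approximately (2.2, 3.0), which lies in quadrant Q1. The divergence there is about +3, positive as expected for a source.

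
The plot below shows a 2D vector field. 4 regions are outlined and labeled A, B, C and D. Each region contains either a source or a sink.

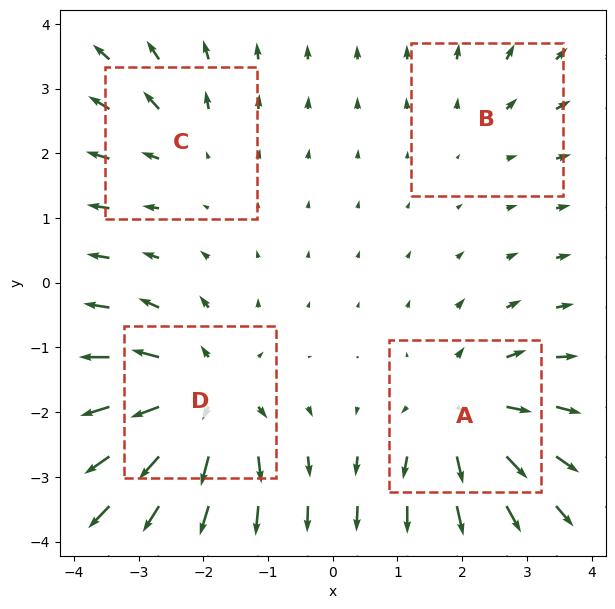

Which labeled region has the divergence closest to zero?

Divergence at each region's feature centre — A: about +5, B: about +2, C: about +3, D: about +6. Region B is closest to zero.

B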